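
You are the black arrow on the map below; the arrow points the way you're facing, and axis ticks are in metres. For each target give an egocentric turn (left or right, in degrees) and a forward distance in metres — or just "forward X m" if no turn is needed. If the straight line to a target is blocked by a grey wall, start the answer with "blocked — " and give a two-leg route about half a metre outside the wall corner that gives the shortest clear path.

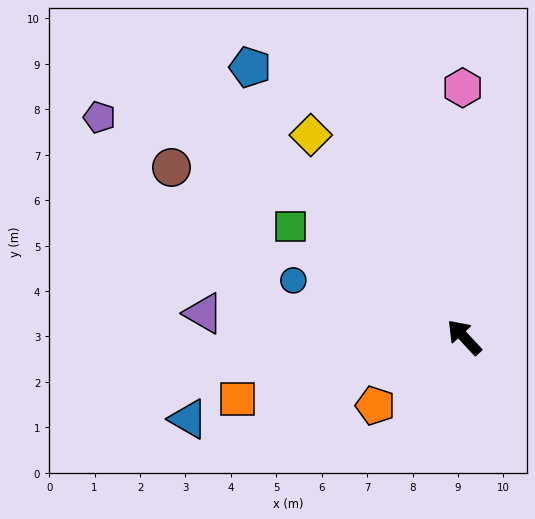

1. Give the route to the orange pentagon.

turn left 85°, forward 2.5 m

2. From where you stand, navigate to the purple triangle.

turn left 42°, forward 5.8 m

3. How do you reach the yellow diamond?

turn right 6°, forward 5.6 m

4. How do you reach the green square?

turn left 15°, forward 4.5 m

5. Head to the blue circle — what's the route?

turn left 29°, forward 4.0 m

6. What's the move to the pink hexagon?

turn right 43°, forward 5.5 m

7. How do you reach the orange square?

turn left 62°, forward 5.2 m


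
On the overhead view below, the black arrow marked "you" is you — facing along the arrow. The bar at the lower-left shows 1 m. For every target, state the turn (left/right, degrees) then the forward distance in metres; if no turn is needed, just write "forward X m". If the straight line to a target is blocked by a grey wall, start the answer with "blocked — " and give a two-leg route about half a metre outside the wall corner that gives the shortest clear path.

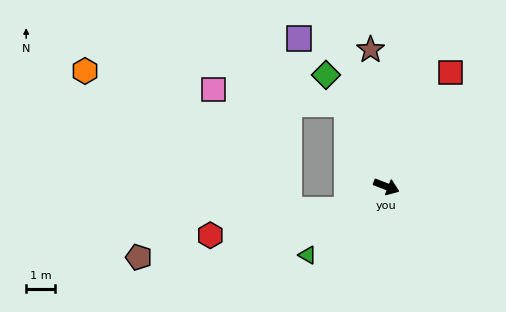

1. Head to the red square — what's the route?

turn left 82°, forward 4.6 m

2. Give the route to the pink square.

blocked — turn left 137°, forward 3.2 m, then turn left 58°, forward 4.7 m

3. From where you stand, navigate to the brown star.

turn left 118°, forward 4.8 m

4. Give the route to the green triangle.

turn right 118°, forward 3.7 m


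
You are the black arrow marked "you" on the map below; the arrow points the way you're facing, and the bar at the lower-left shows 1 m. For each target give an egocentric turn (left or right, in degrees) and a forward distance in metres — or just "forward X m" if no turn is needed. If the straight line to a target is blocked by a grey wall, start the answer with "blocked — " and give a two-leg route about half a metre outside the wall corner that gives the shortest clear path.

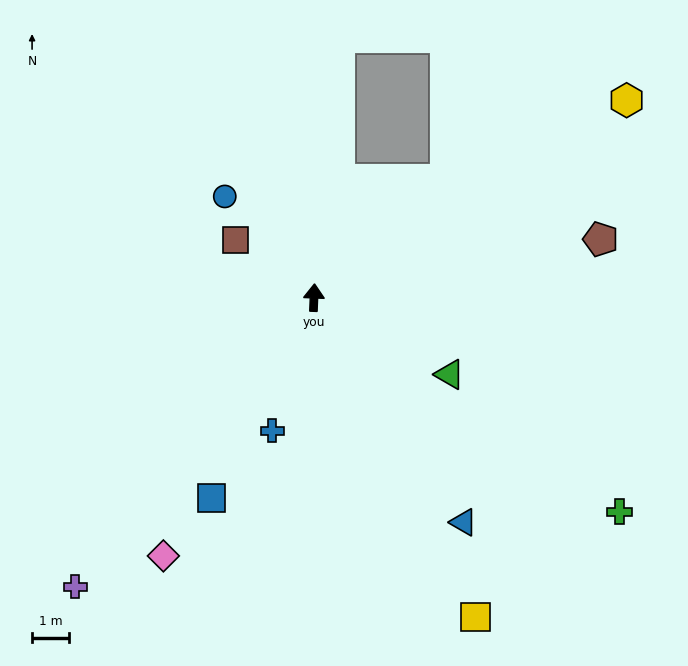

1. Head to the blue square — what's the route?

turn left 155°, forward 6.1 m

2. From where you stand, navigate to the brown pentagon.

turn right 76°, forward 7.9 m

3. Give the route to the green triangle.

turn right 117°, forward 4.2 m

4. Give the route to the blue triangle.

turn right 144°, forward 7.3 m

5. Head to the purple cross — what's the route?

turn left 143°, forward 10.1 m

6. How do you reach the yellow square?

turn right 151°, forward 9.7 m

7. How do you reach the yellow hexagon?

turn right 55°, forward 10.0 m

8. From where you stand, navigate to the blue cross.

turn left 165°, forward 3.8 m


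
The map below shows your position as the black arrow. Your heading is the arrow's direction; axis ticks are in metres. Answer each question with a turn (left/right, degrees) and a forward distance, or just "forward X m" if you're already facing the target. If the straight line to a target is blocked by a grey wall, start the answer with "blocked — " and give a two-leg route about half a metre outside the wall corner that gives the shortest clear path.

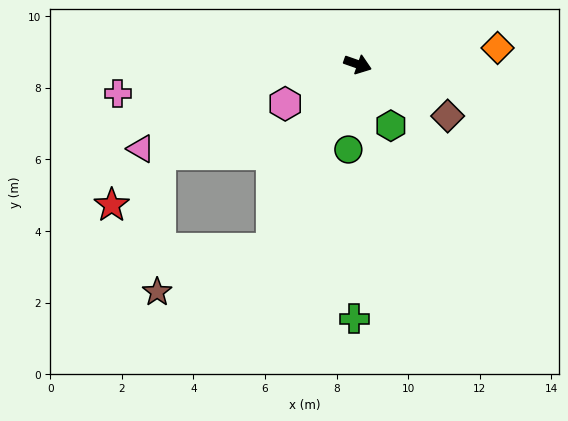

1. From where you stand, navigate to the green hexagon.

turn right 42°, forward 2.0 m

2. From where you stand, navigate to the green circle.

turn right 77°, forward 2.4 m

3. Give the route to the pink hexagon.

turn right 132°, forward 2.3 m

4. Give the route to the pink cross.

turn right 154°, forward 6.8 m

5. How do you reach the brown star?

blocked — turn right 96°, forward 5.7 m, then turn right 44°, forward 3.4 m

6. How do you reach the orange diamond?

turn left 26°, forward 3.9 m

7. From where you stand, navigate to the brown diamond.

turn right 11°, forward 2.9 m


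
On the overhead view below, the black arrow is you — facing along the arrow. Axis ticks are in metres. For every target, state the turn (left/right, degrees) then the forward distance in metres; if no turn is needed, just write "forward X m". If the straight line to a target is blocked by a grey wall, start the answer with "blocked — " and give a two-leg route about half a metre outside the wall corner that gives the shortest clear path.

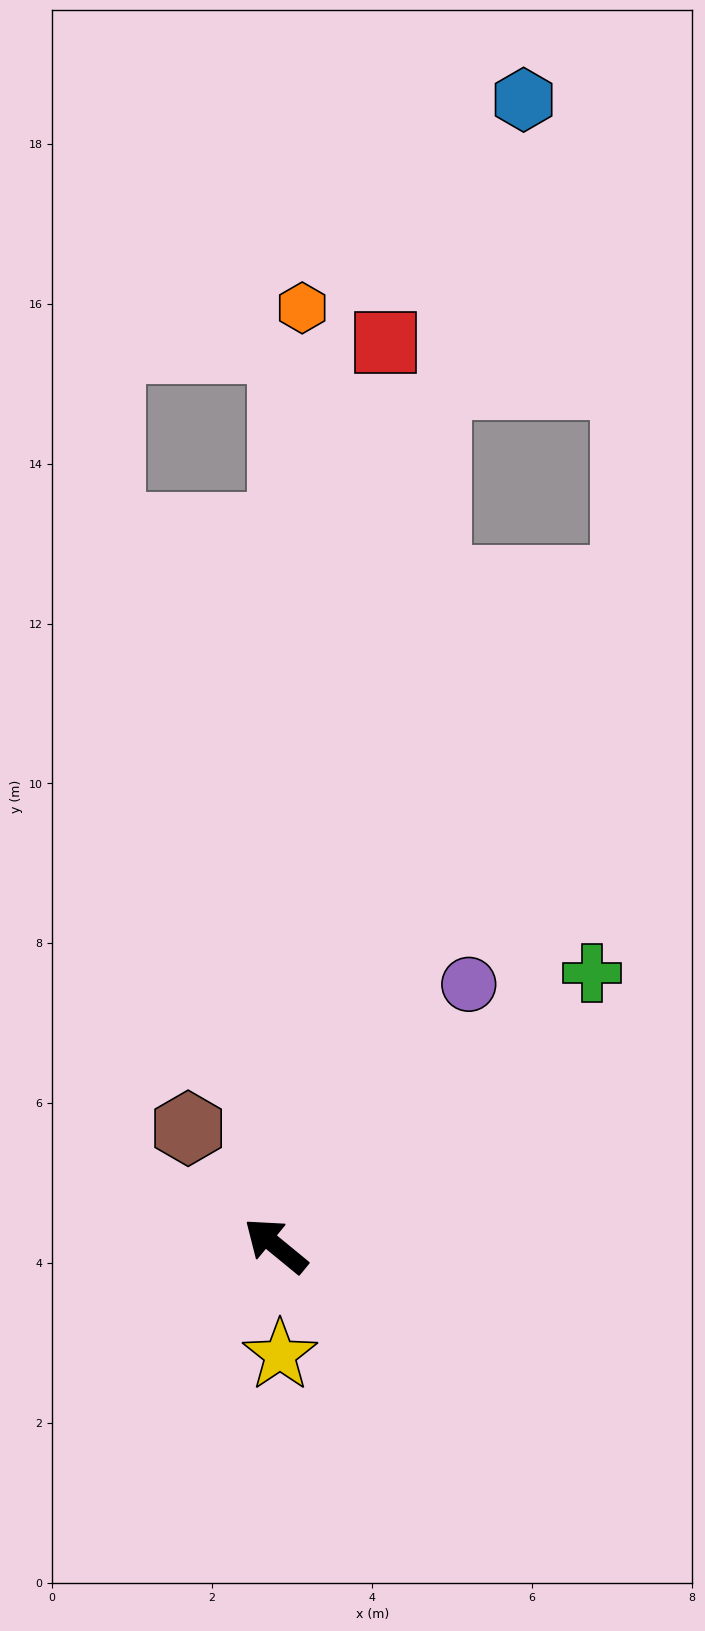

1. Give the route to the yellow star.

turn left 132°, forward 1.4 m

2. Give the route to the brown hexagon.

turn right 14°, forward 1.8 m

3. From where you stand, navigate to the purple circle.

turn right 87°, forward 4.1 m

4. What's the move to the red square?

turn right 58°, forward 11.4 m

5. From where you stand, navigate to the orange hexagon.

turn right 52°, forward 11.7 m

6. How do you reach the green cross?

turn right 100°, forward 5.2 m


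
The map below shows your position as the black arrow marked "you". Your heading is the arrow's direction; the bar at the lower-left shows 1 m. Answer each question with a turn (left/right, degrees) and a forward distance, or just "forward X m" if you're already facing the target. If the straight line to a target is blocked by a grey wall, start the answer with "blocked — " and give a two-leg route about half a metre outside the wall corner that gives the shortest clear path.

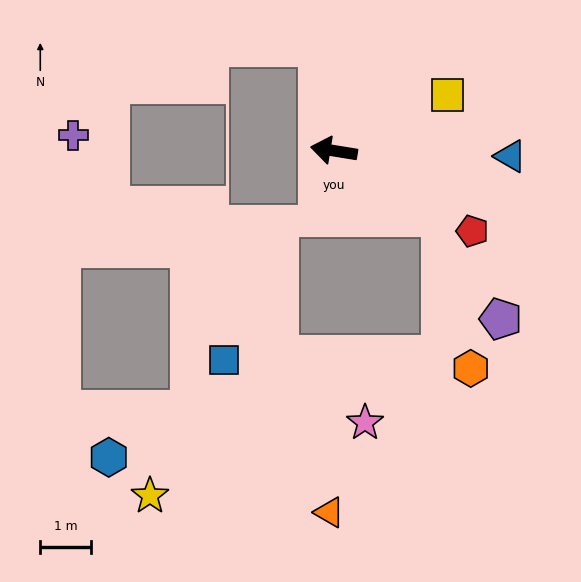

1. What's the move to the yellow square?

turn right 145°, forward 2.5 m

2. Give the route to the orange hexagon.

blocked — turn left 158°, forward 2.5 m, then turn right 48°, forward 3.1 m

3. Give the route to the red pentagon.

turn left 159°, forward 3.2 m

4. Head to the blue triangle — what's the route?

turn right 173°, forward 3.5 m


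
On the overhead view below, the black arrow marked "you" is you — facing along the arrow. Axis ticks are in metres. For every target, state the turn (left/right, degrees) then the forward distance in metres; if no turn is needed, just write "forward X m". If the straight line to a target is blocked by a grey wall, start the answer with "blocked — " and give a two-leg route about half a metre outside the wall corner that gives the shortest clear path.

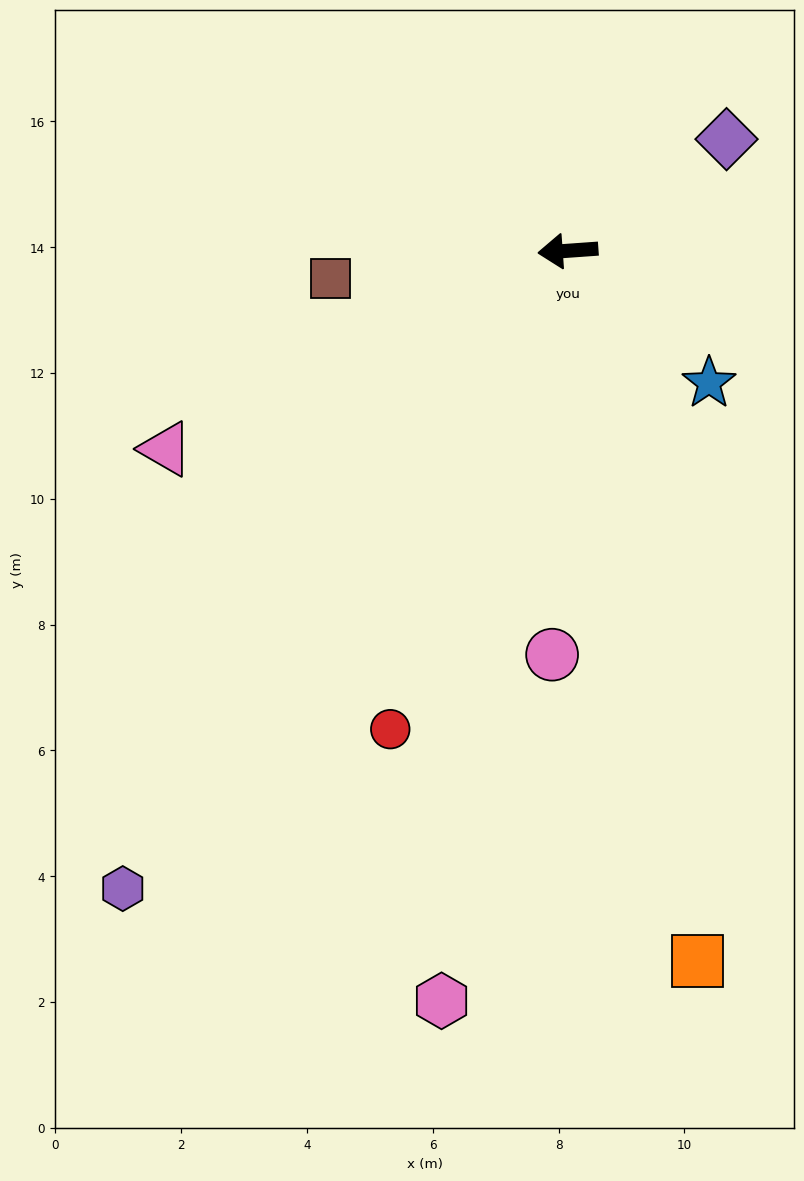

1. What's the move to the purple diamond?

turn right 149°, forward 3.1 m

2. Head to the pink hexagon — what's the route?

turn left 76°, forward 12.1 m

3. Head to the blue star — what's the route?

turn left 133°, forward 3.1 m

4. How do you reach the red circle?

turn left 66°, forward 8.1 m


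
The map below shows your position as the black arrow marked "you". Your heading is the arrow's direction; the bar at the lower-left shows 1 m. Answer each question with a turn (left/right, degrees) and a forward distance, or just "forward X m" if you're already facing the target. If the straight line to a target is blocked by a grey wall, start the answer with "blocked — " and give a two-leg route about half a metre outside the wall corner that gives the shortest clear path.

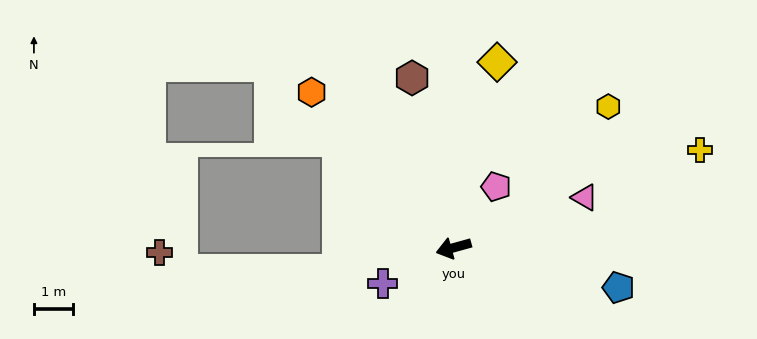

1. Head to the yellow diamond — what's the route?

turn right 119°, forward 4.9 m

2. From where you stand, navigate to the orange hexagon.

turn right 63°, forward 5.4 m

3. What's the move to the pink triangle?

turn right 174°, forward 3.6 m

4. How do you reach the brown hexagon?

turn right 92°, forward 4.5 m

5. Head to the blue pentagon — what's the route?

turn left 151°, forward 4.3 m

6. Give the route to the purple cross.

turn left 11°, forward 2.0 m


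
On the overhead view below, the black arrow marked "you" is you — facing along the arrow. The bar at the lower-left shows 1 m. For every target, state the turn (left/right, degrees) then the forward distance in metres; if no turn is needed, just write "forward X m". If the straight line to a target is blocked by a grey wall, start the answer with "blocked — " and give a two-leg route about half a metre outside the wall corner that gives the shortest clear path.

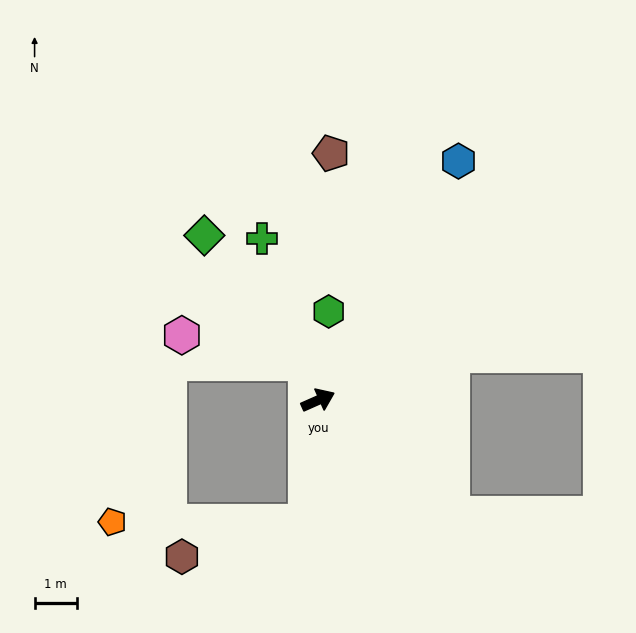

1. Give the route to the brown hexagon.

blocked — turn right 119°, forward 2.9 m, then turn right 69°, forward 3.1 m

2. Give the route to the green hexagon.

turn left 59°, forward 2.1 m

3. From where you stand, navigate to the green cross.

turn left 85°, forward 4.1 m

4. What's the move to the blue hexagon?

turn left 36°, forward 6.6 m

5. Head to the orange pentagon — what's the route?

blocked — turn right 119°, forward 2.9 m, then turn right 85°, forward 4.6 m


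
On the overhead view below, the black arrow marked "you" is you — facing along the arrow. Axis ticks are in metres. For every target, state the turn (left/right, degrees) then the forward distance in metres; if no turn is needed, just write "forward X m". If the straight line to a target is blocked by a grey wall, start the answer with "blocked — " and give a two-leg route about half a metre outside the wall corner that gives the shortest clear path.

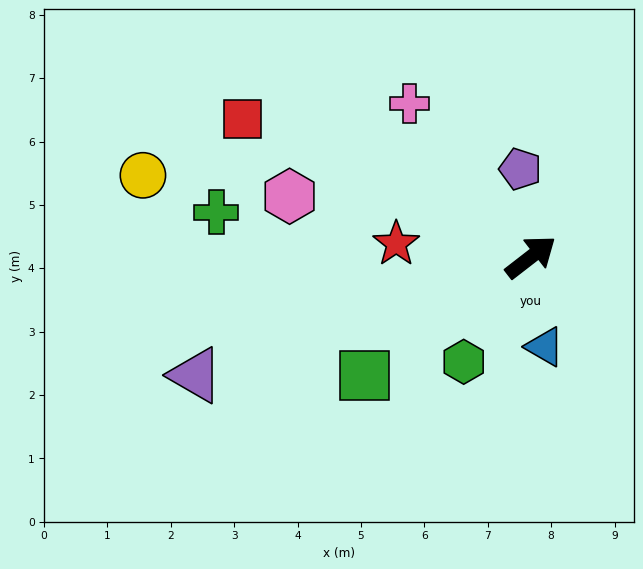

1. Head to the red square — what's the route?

turn left 117°, forward 5.0 m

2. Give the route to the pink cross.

turn left 90°, forward 3.1 m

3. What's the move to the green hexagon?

turn right 160°, forward 2.0 m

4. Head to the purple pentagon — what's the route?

turn left 59°, forward 1.4 m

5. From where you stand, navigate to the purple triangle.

turn left 162°, forward 5.6 m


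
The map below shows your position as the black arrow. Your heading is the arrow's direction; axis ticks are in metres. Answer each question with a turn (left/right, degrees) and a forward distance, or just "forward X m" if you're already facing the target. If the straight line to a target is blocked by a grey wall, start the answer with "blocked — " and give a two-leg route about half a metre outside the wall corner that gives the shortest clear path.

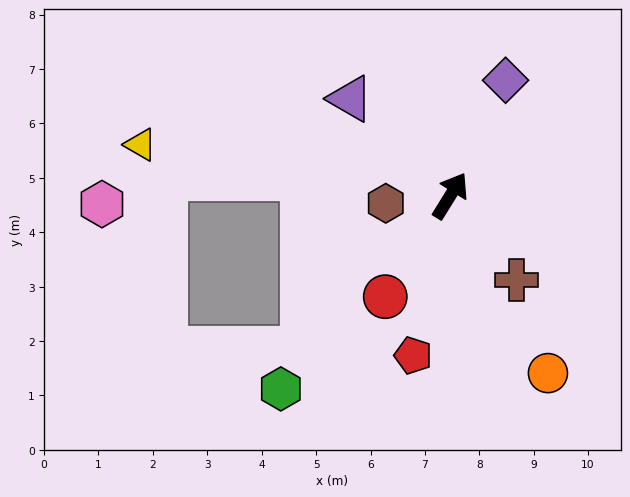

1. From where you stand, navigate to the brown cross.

turn right 110°, forward 2.0 m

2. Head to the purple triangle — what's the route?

turn left 78°, forward 2.6 m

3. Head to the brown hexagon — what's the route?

turn left 129°, forward 1.2 m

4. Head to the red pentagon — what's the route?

turn right 161°, forward 3.0 m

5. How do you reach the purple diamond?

turn left 6°, forward 2.4 m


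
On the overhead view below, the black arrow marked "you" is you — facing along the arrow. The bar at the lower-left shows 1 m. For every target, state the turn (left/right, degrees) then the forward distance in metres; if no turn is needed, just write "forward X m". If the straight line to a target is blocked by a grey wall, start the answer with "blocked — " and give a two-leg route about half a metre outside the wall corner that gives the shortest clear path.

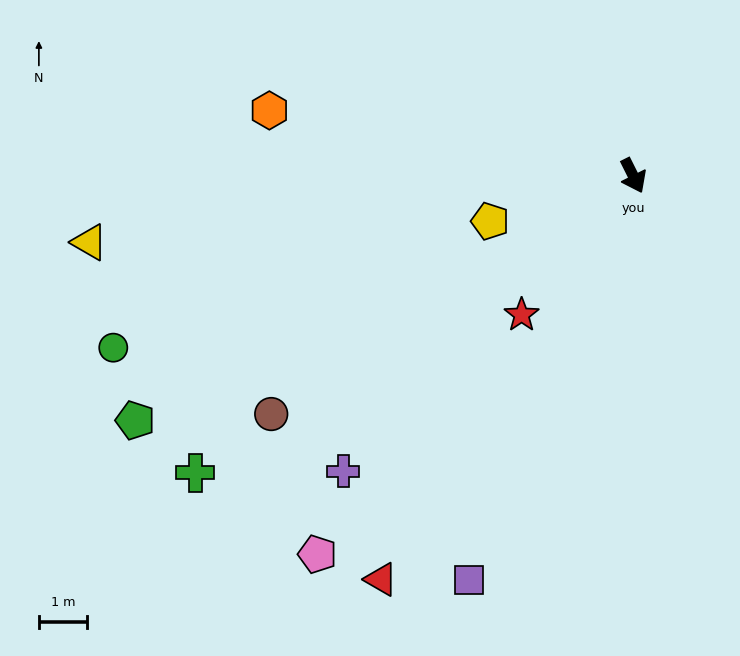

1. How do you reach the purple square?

turn right 49°, forward 9.1 m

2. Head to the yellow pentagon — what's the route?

turn right 99°, forward 3.1 m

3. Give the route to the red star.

turn right 65°, forward 3.7 m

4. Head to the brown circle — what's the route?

turn right 83°, forward 9.1 m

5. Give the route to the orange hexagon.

turn right 127°, forward 7.7 m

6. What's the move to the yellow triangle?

turn right 110°, forward 11.5 m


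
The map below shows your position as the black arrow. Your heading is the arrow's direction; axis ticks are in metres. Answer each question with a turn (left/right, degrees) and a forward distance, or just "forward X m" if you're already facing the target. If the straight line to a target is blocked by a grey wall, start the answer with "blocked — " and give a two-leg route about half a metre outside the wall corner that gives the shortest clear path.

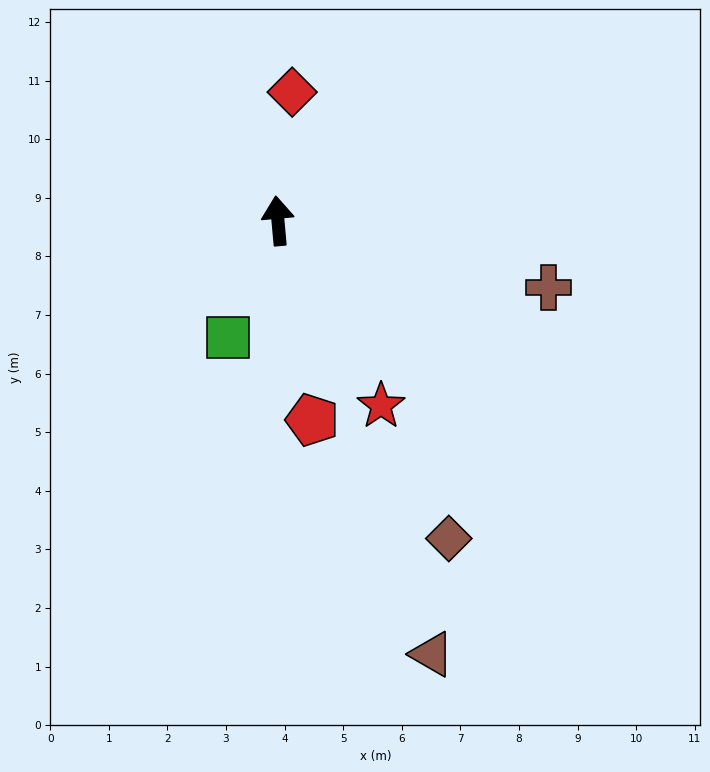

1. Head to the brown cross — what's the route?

turn right 109°, forward 4.8 m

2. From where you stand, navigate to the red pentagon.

turn right 175°, forward 3.4 m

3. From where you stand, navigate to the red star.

turn right 156°, forward 3.6 m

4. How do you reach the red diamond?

turn right 11°, forward 2.2 m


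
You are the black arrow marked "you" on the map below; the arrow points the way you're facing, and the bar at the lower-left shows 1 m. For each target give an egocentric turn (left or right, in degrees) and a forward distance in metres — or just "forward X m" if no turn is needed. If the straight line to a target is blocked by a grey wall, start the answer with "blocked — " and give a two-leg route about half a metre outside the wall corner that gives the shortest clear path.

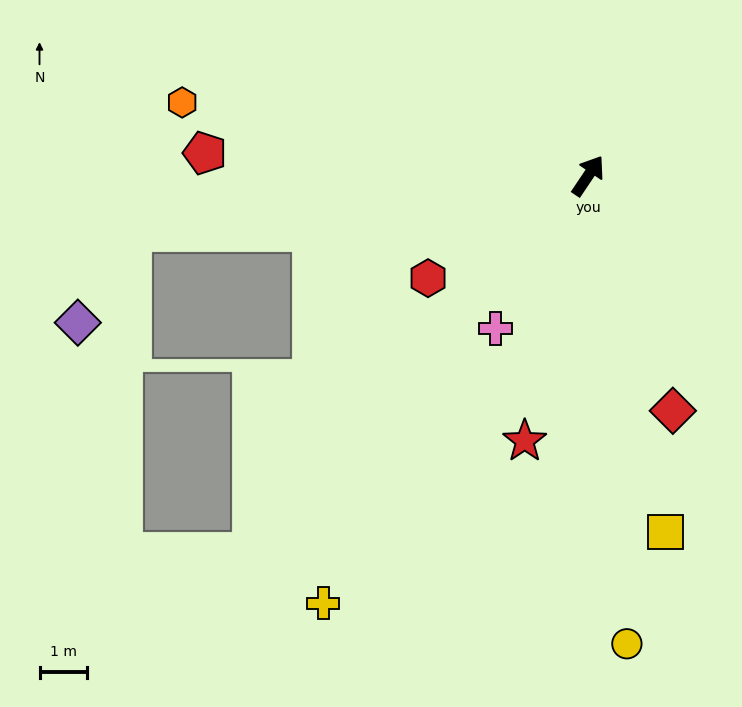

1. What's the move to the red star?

turn right 160°, forward 5.8 m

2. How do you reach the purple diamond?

blocked — turn left 131°, forward 9.7 m, then turn left 52°, forward 2.2 m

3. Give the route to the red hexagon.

turn left 156°, forward 4.0 m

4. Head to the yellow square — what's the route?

turn right 134°, forward 7.7 m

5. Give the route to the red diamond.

turn right 126°, forward 5.3 m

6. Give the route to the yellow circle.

turn right 141°, forward 9.9 m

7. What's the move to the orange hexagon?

turn left 114°, forward 8.7 m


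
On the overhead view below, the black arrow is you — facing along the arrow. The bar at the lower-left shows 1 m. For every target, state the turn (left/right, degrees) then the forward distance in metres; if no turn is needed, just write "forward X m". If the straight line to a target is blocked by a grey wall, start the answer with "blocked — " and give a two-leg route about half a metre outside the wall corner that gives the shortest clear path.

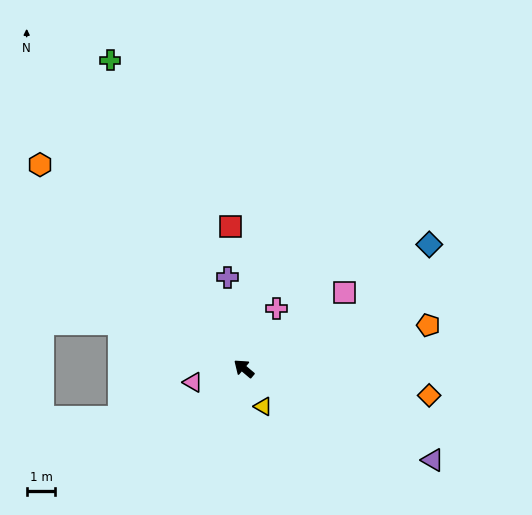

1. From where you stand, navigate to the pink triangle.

turn left 55°, forward 1.8 m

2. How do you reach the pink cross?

turn right 78°, forward 2.4 m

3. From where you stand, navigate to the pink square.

turn right 103°, forward 4.4 m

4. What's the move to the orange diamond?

turn right 148°, forward 6.5 m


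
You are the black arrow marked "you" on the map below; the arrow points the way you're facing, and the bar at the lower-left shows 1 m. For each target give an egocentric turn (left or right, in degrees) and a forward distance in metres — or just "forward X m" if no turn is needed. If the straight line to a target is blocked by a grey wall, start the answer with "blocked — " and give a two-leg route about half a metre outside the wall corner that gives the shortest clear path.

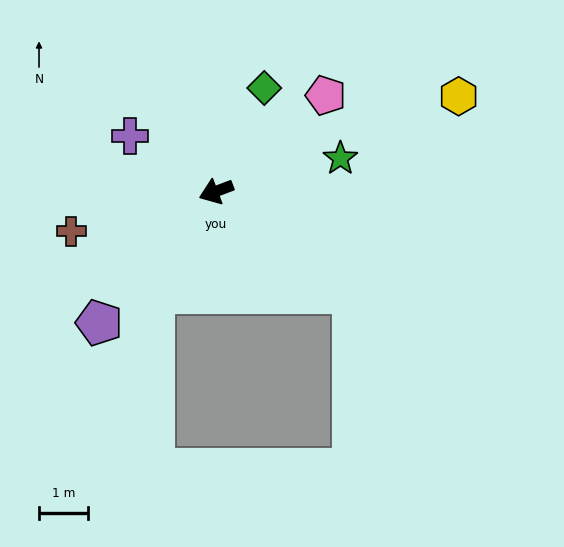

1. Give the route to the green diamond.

turn right 136°, forward 2.3 m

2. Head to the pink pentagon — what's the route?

turn right 160°, forward 3.0 m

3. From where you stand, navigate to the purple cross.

turn right 53°, forward 2.1 m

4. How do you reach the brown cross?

turn right 5°, forward 3.1 m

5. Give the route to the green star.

turn left 174°, forward 2.6 m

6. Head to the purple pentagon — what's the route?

turn left 28°, forward 3.6 m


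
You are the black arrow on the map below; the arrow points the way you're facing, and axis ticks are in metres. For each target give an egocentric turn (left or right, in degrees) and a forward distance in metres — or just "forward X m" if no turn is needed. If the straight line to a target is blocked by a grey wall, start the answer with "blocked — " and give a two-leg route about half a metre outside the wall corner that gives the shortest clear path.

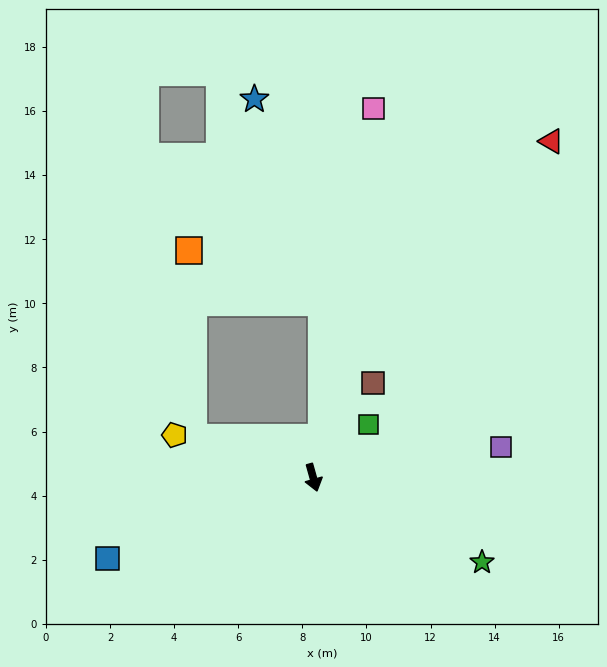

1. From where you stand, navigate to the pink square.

turn left 155°, forward 11.7 m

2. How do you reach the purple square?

turn left 83°, forward 5.9 m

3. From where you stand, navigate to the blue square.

turn right 84°, forward 6.9 m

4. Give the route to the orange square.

blocked — turn right 124°, forward 3.9 m, then turn right 70°, forward 5.8 m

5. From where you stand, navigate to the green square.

turn left 118°, forward 2.4 m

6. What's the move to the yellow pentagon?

turn right 123°, forward 4.5 m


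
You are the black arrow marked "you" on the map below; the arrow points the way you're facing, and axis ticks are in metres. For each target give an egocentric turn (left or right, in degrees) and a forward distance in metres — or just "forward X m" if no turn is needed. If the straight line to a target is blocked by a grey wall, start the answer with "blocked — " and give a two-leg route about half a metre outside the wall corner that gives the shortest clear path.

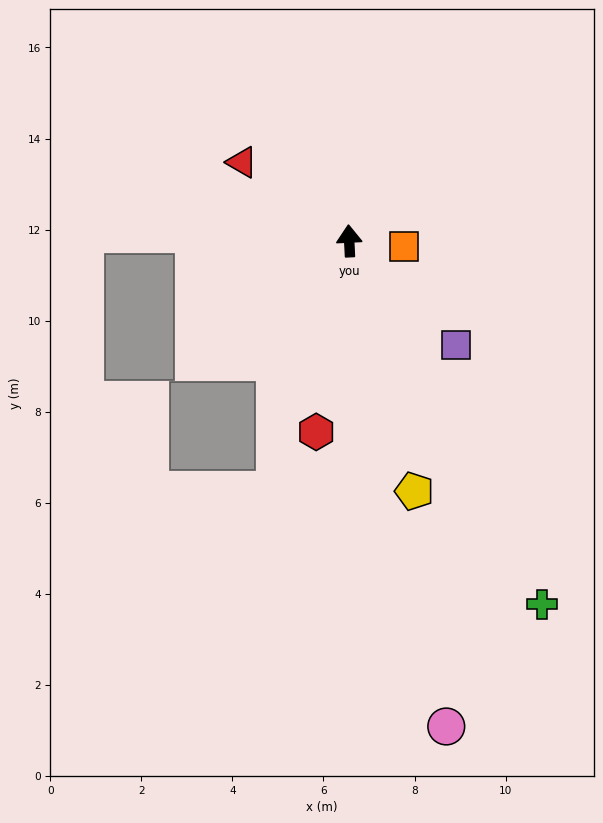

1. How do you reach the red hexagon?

turn left 167°, forward 4.3 m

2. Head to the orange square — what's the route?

turn right 98°, forward 1.2 m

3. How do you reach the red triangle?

turn left 51°, forward 2.9 m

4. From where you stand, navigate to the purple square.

turn right 137°, forward 3.3 m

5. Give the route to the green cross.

turn right 155°, forward 9.0 m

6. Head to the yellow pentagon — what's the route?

turn right 168°, forward 5.7 m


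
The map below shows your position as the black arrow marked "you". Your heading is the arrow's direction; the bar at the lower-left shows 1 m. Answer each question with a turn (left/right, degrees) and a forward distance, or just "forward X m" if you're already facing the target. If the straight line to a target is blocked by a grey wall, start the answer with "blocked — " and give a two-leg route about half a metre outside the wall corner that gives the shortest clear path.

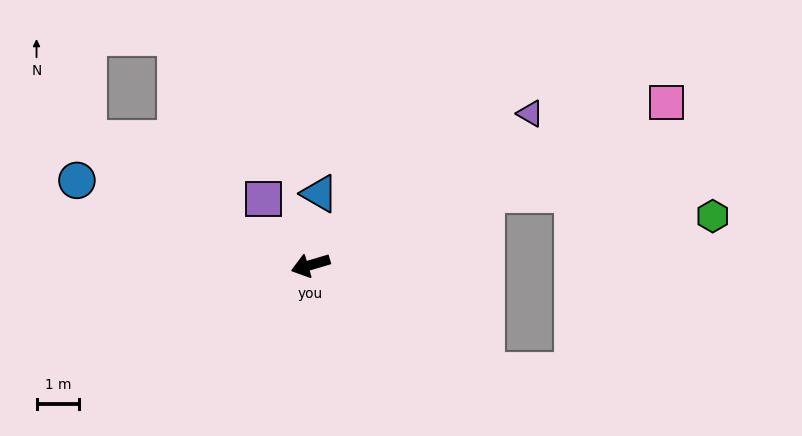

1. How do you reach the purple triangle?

turn right 162°, forward 6.3 m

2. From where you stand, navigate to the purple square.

turn right 71°, forward 1.9 m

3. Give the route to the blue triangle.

turn right 114°, forward 1.7 m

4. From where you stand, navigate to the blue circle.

turn right 36°, forward 5.8 m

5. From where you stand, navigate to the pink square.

turn right 172°, forward 9.2 m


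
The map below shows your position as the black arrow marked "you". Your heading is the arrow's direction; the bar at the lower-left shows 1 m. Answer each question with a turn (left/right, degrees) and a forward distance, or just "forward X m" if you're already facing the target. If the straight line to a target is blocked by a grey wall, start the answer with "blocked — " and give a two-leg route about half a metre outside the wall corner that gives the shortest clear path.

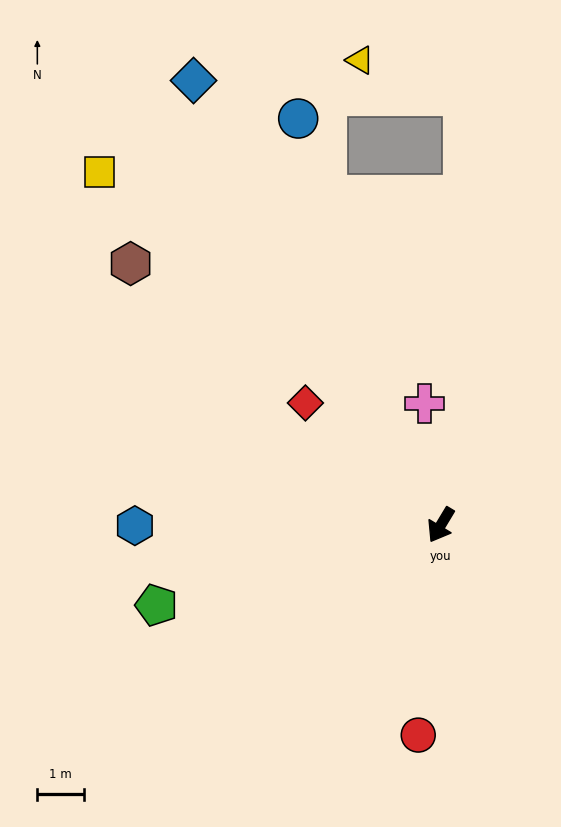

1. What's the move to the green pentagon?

turn right 43°, forward 6.3 m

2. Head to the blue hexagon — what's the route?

turn right 59°, forward 6.6 m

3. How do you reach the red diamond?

turn right 101°, forward 3.9 m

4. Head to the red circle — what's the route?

turn left 25°, forward 4.5 m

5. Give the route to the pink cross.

turn right 141°, forward 2.6 m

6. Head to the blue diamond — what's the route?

turn right 120°, forward 10.9 m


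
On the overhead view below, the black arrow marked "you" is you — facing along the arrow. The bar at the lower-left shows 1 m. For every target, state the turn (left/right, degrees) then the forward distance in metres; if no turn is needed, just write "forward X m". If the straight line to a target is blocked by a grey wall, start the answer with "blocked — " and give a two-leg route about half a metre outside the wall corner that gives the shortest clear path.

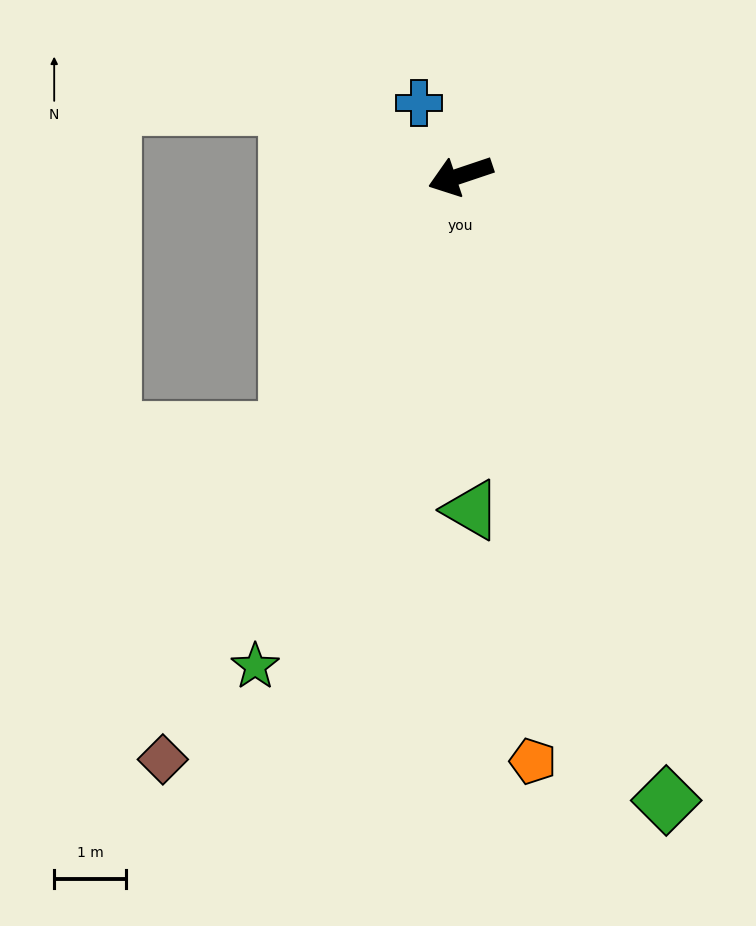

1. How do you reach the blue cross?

turn right 79°, forward 1.2 m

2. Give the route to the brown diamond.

turn left 44°, forward 9.1 m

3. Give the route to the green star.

turn left 49°, forward 7.4 m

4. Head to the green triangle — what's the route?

turn left 73°, forward 4.7 m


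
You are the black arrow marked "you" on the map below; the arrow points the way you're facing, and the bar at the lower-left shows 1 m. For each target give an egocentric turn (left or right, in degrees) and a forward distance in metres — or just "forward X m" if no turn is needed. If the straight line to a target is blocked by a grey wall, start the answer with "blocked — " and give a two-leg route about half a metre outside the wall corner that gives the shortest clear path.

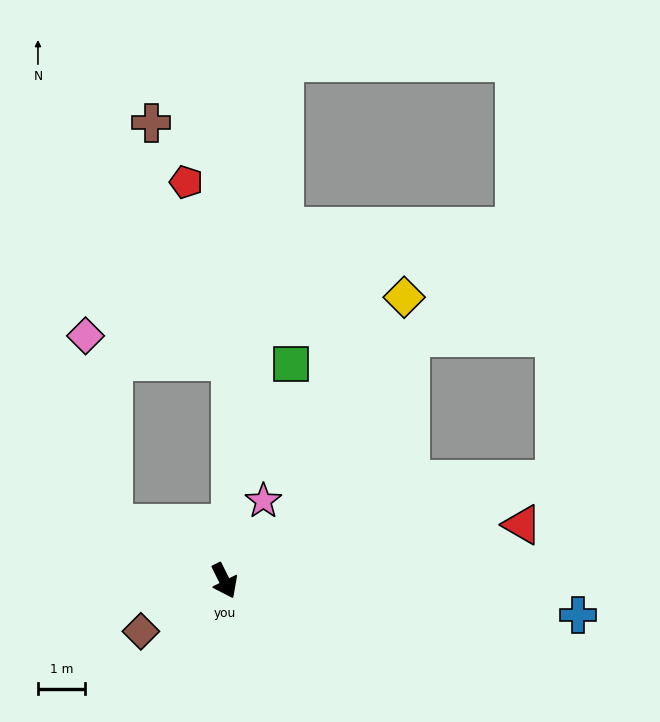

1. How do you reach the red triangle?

turn left 74°, forward 6.4 m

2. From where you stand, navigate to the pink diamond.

blocked — turn right 143°, forward 2.7 m, then turn right 55°, forward 4.0 m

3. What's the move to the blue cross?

turn left 58°, forward 7.5 m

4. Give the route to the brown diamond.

turn right 85°, forward 2.1 m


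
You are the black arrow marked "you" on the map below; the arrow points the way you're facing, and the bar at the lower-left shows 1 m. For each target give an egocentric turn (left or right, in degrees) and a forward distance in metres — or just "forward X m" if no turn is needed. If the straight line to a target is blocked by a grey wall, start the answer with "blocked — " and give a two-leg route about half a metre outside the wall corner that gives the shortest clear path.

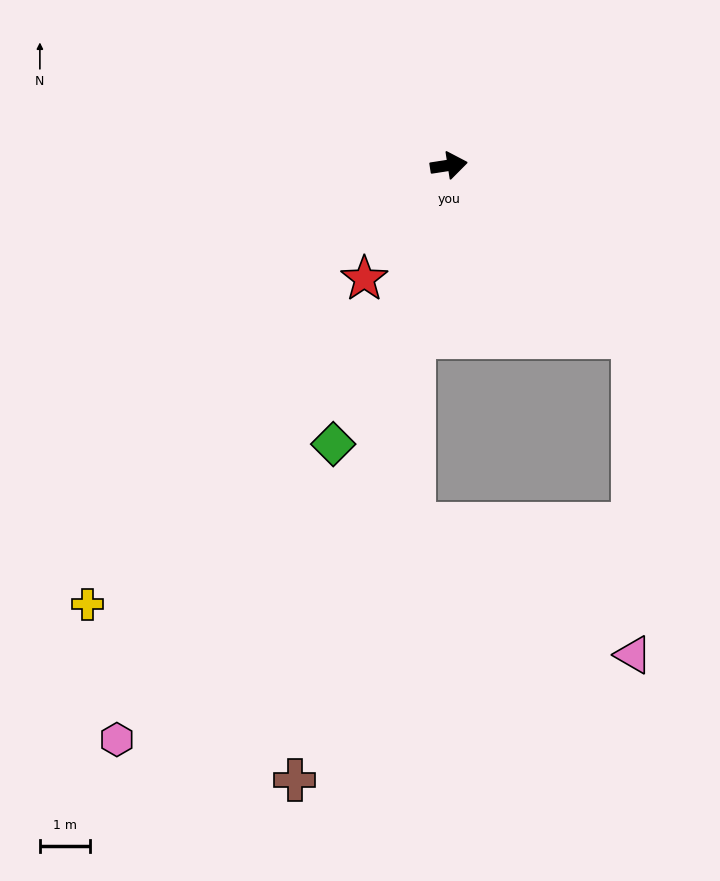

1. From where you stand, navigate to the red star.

turn right 135°, forward 2.8 m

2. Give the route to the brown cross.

turn right 113°, forward 12.7 m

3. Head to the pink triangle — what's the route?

blocked — turn right 52°, forward 5.0 m, then turn right 47°, forward 6.4 m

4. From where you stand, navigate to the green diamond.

turn right 121°, forward 6.1 m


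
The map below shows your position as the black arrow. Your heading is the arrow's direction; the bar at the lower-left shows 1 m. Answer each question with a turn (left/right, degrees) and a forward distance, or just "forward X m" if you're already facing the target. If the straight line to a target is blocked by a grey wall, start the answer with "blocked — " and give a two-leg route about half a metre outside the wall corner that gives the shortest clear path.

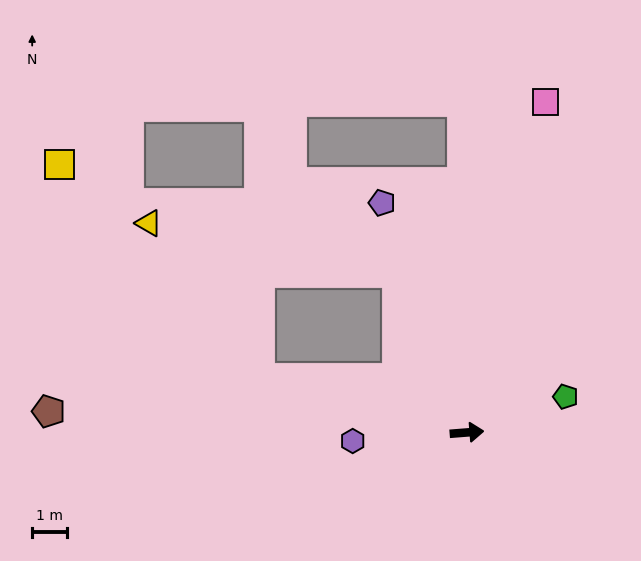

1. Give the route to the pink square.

turn left 72°, forward 9.7 m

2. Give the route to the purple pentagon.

turn left 106°, forward 7.0 m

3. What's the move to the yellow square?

blocked — turn left 161°, forward 6.1 m, then turn right 32°, forward 8.4 m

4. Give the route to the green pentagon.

turn left 15°, forward 3.0 m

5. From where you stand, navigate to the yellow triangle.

blocked — turn left 161°, forward 6.1 m, then turn right 40°, forward 5.4 m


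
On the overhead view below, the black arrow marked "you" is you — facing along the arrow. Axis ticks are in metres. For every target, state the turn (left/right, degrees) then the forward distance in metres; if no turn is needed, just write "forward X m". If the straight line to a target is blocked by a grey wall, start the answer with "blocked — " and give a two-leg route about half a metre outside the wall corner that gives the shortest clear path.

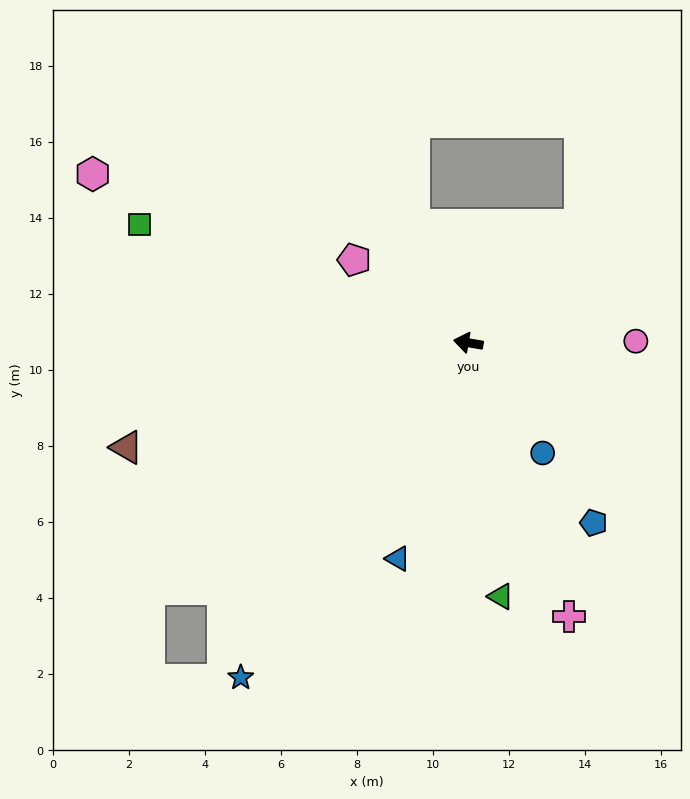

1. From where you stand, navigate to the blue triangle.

turn left 82°, forward 6.0 m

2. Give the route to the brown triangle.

turn left 27°, forward 9.4 m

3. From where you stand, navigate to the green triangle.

turn left 107°, forward 6.7 m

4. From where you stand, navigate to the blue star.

turn left 66°, forward 10.6 m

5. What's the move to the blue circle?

turn left 134°, forward 3.5 m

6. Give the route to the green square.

turn right 10°, forward 9.2 m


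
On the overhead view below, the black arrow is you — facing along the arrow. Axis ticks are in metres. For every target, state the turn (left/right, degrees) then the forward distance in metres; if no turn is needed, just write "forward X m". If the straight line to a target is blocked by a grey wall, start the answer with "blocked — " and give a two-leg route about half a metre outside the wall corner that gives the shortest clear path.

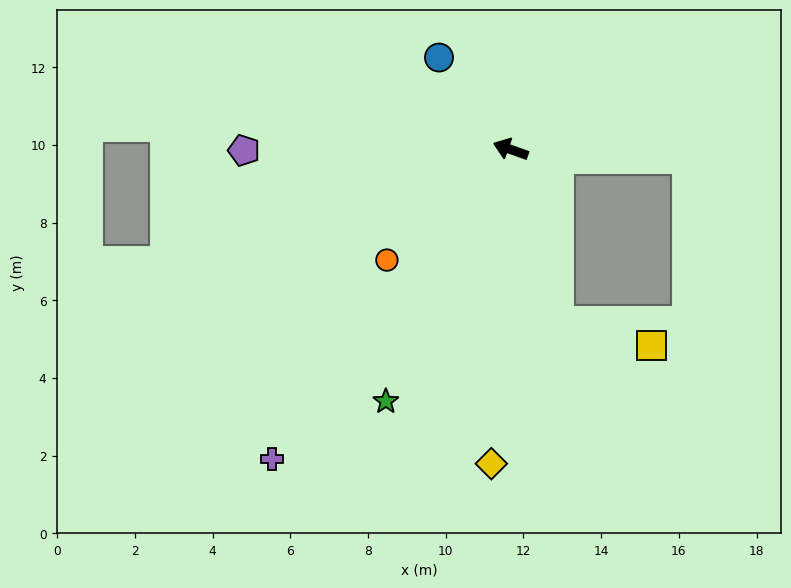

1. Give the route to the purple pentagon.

turn left 20°, forward 6.9 m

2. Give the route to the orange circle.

turn left 61°, forward 4.3 m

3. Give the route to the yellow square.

blocked — turn left 125°, forward 4.6 m, then turn left 61°, forward 2.5 m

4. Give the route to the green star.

turn left 83°, forward 7.2 m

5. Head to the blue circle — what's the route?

turn right 32°, forward 3.0 m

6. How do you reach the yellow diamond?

turn left 106°, forward 8.1 m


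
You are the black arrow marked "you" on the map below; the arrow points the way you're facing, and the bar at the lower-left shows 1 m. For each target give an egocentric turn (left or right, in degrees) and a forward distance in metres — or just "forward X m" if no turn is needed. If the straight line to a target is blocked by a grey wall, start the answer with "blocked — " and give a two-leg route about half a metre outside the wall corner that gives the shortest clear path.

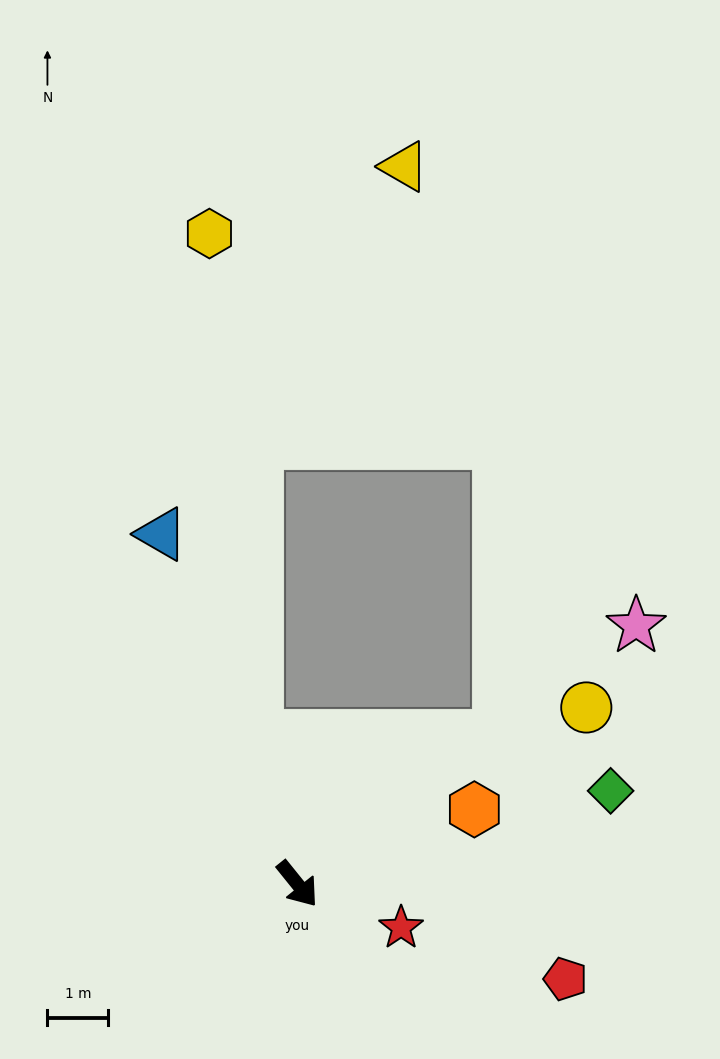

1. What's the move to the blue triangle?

turn left 162°, forward 6.2 m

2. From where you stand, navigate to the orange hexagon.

turn left 74°, forward 3.2 m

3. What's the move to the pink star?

turn left 88°, forward 7.0 m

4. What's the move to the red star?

turn left 28°, forward 1.9 m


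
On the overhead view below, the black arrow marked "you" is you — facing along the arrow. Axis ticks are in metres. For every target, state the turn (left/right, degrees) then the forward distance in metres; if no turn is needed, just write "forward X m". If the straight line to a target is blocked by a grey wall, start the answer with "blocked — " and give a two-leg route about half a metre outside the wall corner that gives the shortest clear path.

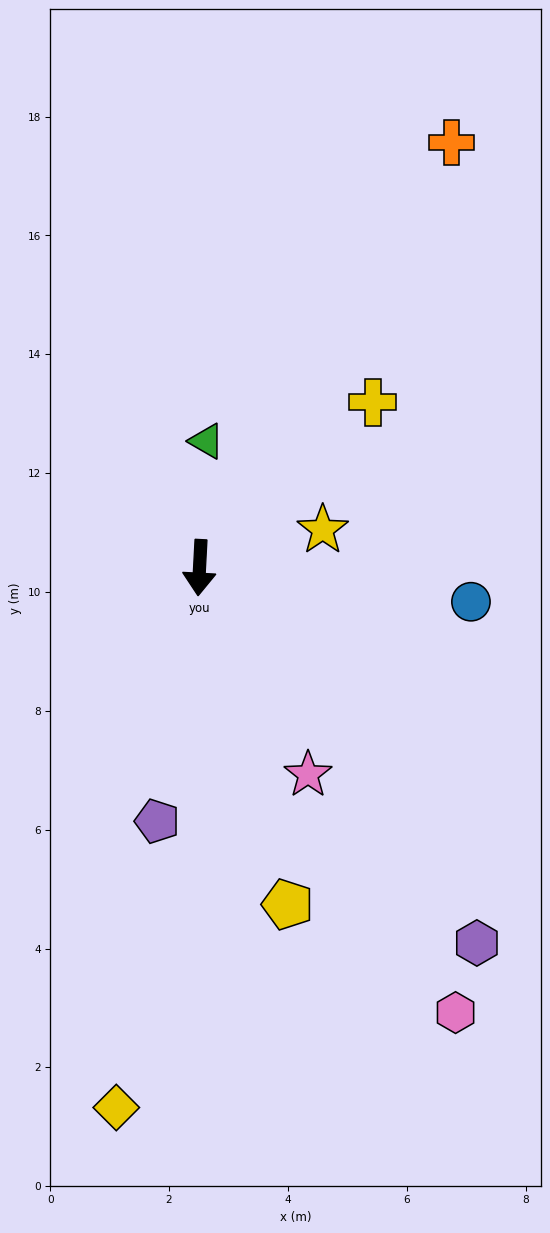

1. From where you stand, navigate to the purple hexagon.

turn left 39°, forward 7.9 m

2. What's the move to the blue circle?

turn left 86°, forward 4.6 m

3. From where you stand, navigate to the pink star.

turn left 31°, forward 3.9 m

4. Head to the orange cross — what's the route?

turn left 152°, forward 8.3 m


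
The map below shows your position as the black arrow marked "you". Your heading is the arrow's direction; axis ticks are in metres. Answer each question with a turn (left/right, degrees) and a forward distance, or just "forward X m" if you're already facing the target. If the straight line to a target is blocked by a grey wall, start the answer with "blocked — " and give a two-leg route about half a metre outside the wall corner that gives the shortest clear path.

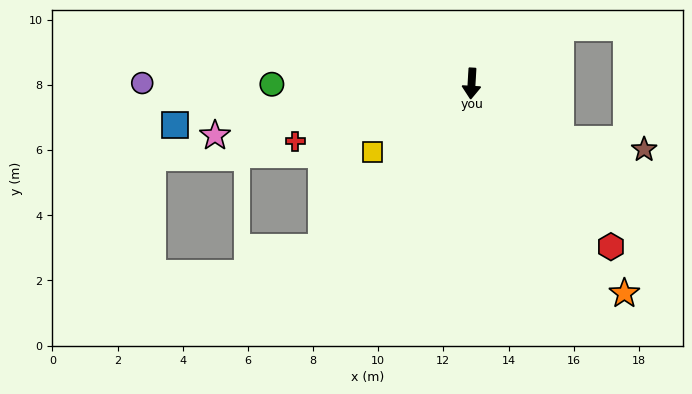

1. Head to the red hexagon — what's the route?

turn left 44°, forward 6.6 m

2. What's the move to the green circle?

turn right 86°, forward 6.1 m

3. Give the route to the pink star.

turn right 75°, forward 8.0 m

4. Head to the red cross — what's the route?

turn right 69°, forward 5.7 m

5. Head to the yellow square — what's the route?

turn right 52°, forward 3.7 m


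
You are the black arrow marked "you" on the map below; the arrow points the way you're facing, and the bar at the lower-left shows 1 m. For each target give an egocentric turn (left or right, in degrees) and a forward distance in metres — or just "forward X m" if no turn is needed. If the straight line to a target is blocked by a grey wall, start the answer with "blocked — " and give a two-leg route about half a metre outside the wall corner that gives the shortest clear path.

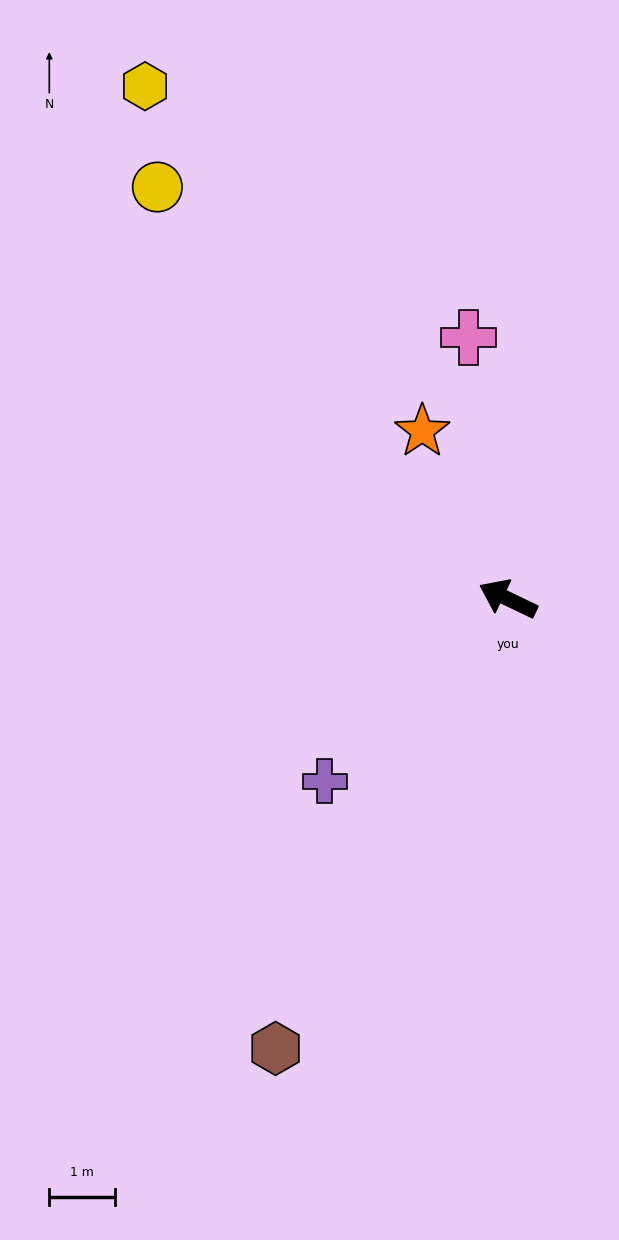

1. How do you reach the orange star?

turn right 37°, forward 2.9 m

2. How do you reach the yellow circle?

turn right 24°, forward 8.2 m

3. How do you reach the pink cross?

turn right 56°, forward 4.0 m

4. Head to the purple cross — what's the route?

turn left 70°, forward 3.9 m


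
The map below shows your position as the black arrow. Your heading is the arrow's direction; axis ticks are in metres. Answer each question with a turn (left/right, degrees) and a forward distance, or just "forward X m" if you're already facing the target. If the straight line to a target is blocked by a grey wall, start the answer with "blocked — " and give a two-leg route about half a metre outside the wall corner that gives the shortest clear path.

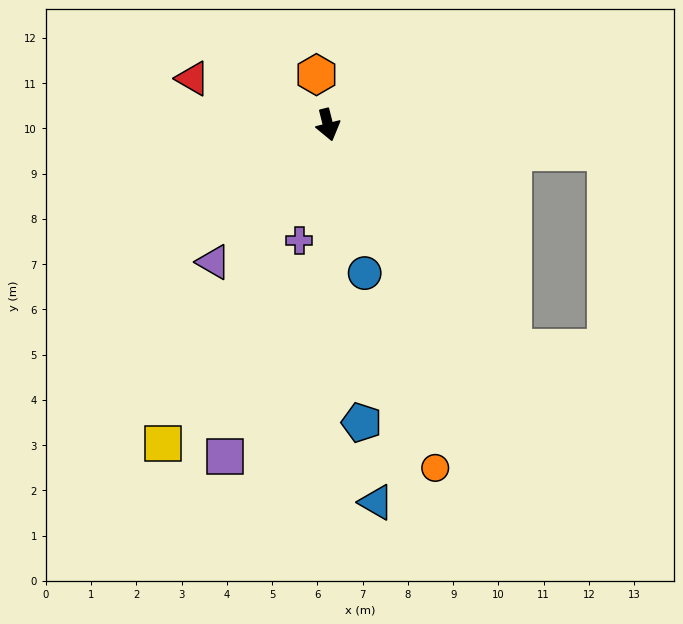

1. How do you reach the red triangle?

turn right 123°, forward 3.2 m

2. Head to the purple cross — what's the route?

turn right 28°, forward 2.6 m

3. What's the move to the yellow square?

turn right 42°, forward 7.9 m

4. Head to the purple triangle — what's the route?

turn right 54°, forward 3.9 m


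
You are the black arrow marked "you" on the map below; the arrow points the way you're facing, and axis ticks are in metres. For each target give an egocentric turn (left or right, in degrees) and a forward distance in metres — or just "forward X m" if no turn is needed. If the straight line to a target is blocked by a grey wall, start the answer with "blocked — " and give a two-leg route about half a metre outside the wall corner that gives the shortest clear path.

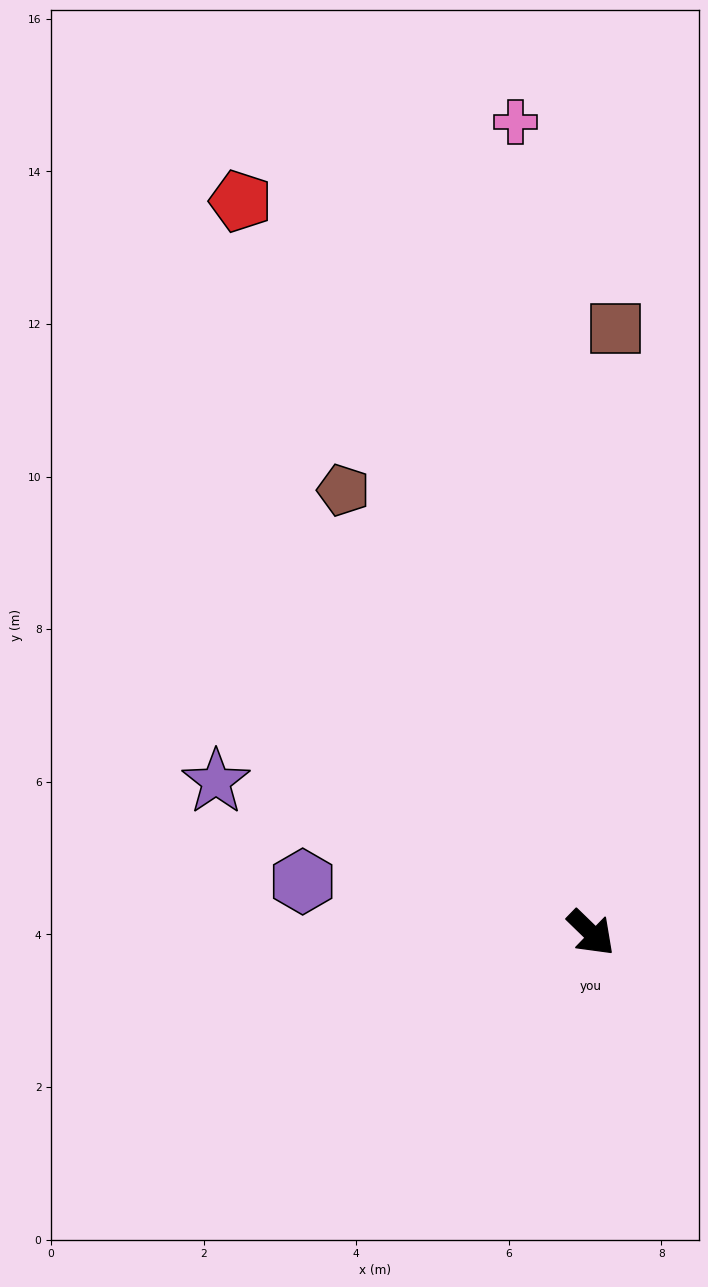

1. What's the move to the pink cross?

turn left 139°, forward 10.7 m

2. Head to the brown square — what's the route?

turn left 132°, forward 7.9 m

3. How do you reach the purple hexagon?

turn right 146°, forward 3.8 m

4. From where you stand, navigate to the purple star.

turn right 158°, forward 5.3 m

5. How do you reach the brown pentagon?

turn left 163°, forward 6.6 m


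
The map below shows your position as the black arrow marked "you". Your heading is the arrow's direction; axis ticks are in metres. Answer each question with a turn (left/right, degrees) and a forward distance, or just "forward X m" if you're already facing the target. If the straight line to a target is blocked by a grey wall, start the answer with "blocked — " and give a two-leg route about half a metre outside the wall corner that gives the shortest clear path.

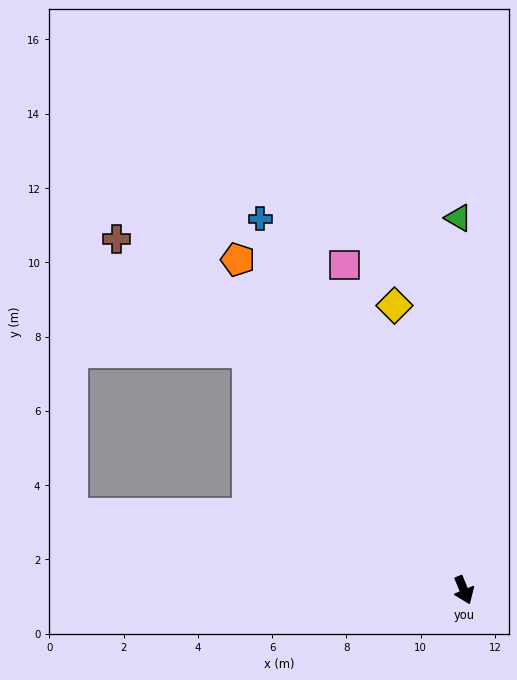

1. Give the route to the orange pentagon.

turn right 168°, forward 10.8 m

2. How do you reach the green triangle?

turn left 158°, forward 10.0 m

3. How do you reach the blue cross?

turn right 174°, forward 11.4 m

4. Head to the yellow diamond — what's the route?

turn left 171°, forward 7.9 m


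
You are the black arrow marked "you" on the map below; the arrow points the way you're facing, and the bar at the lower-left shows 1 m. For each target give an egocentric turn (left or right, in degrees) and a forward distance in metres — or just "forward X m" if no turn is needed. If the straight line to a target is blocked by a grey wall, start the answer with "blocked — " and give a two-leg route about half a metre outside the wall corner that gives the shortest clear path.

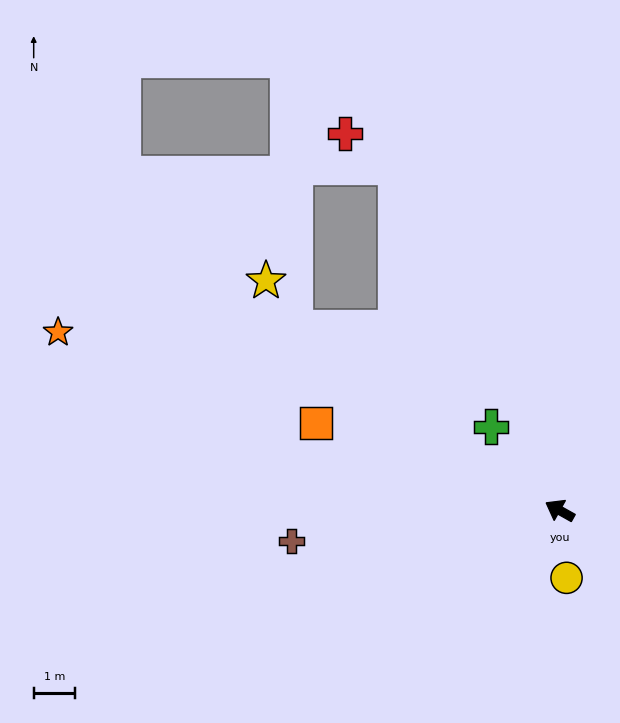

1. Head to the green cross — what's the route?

turn right 21°, forward 2.6 m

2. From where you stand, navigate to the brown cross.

turn left 36°, forward 6.5 m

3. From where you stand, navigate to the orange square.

turn left 10°, forward 6.3 m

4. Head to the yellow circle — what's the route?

turn left 125°, forward 1.6 m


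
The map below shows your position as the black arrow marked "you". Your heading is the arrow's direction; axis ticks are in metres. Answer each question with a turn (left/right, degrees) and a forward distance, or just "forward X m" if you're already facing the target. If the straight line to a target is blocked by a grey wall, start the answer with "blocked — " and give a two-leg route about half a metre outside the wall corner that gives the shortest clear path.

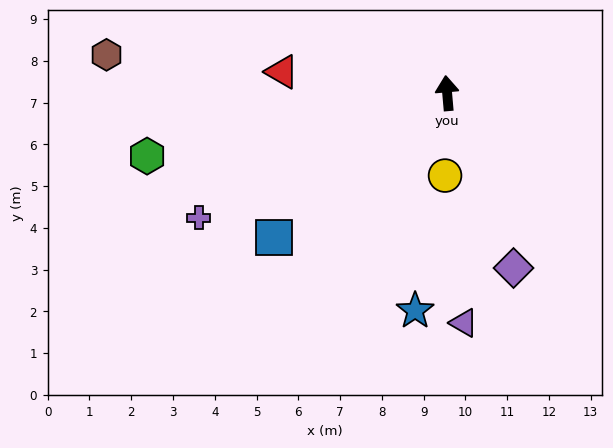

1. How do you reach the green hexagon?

turn left 97°, forward 7.3 m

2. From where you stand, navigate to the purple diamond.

turn right 164°, forward 4.5 m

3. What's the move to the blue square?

turn left 125°, forward 5.4 m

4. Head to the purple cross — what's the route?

turn left 112°, forward 6.7 m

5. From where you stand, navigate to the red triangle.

turn left 78°, forward 4.0 m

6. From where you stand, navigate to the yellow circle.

turn left 174°, forward 2.0 m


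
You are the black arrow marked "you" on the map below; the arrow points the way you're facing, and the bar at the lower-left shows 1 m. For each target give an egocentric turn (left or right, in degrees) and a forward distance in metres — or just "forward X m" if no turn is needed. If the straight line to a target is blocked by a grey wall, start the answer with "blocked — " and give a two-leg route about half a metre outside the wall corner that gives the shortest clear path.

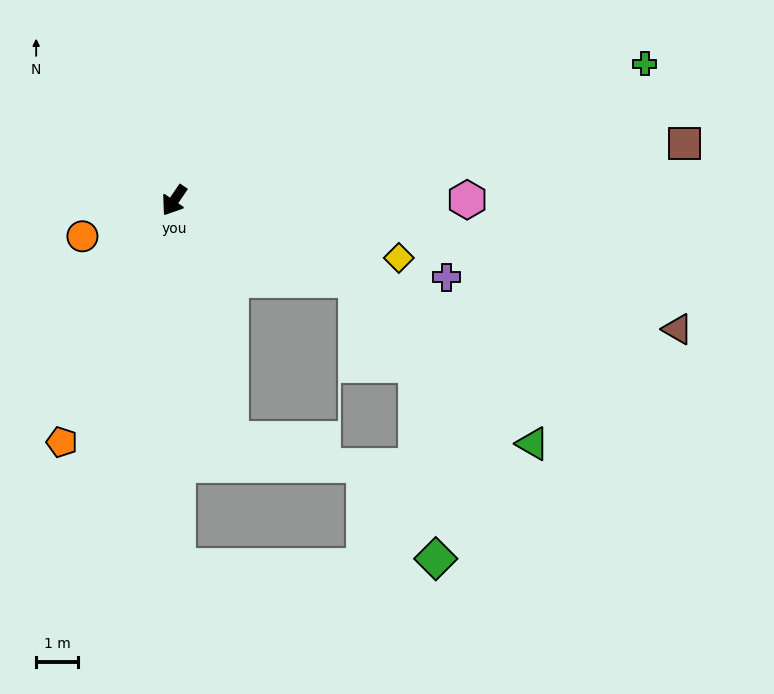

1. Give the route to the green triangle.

blocked — turn left 101°, forward 4.8 m, then turn right 20°, forward 5.7 m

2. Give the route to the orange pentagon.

turn left 9°, forward 6.4 m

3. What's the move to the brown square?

turn left 131°, forward 12.3 m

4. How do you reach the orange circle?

turn right 34°, forward 2.4 m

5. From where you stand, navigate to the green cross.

turn left 141°, forward 11.7 m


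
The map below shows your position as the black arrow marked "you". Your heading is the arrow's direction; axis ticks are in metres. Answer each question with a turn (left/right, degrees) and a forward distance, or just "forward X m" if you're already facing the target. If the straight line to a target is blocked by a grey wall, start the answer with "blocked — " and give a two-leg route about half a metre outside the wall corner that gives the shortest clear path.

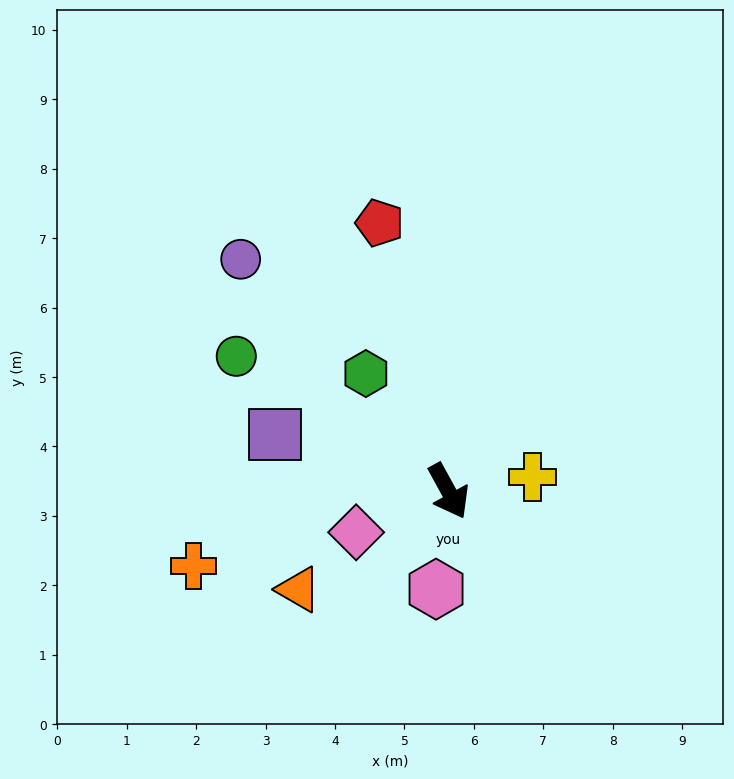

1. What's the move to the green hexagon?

turn right 174°, forward 2.1 m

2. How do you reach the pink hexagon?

turn right 36°, forward 1.4 m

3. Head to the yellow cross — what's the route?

turn left 71°, forward 1.2 m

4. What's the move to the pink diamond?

turn right 95°, forward 1.5 m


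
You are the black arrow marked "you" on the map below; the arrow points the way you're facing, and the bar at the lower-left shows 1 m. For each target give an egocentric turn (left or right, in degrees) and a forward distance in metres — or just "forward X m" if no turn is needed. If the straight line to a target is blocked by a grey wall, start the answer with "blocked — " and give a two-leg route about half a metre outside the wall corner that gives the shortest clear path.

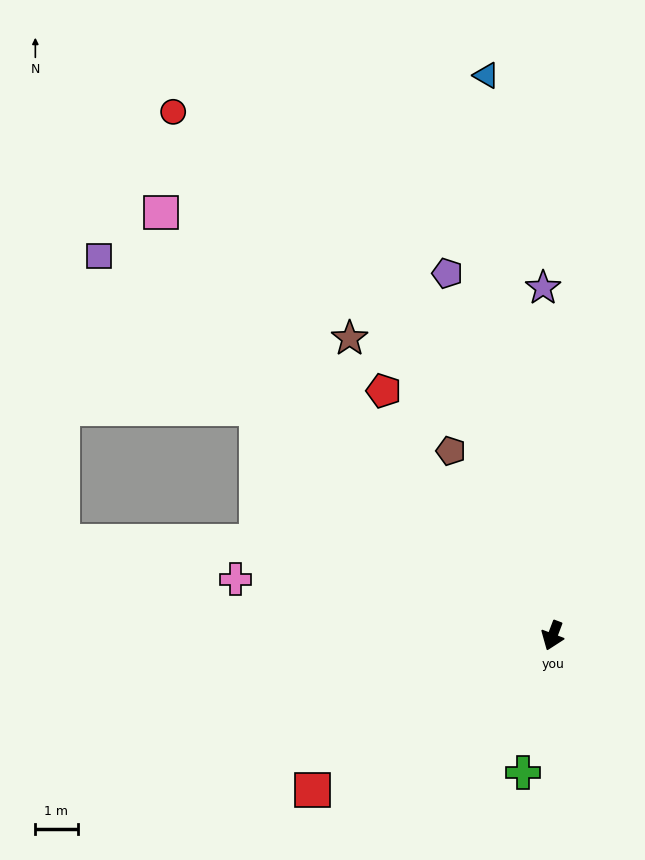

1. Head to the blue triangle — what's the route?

turn right 152°, forward 13.3 m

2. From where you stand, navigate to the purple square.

turn right 109°, forward 14.0 m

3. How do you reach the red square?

turn right 36°, forward 6.8 m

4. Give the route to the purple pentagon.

turn right 143°, forward 8.9 m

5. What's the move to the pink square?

turn right 116°, forward 13.6 m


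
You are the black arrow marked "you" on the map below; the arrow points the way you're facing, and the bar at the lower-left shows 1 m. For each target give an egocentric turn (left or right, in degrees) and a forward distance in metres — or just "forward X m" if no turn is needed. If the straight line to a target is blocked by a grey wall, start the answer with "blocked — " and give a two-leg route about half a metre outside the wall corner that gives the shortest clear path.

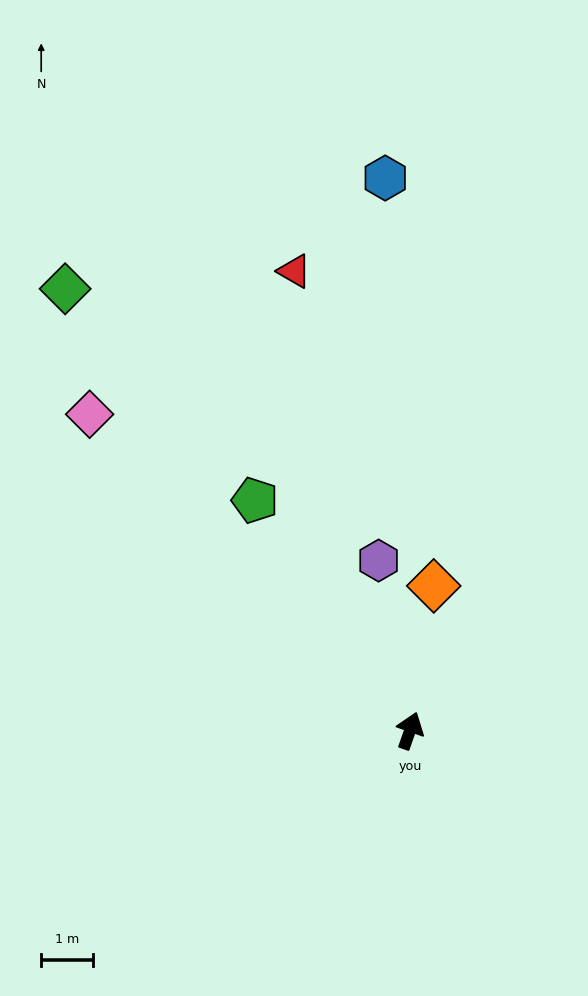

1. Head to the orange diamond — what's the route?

turn left 10°, forward 2.8 m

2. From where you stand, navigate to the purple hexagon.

turn left 30°, forward 3.3 m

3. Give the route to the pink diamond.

turn left 65°, forward 8.7 m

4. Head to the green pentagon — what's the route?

turn left 53°, forward 5.4 m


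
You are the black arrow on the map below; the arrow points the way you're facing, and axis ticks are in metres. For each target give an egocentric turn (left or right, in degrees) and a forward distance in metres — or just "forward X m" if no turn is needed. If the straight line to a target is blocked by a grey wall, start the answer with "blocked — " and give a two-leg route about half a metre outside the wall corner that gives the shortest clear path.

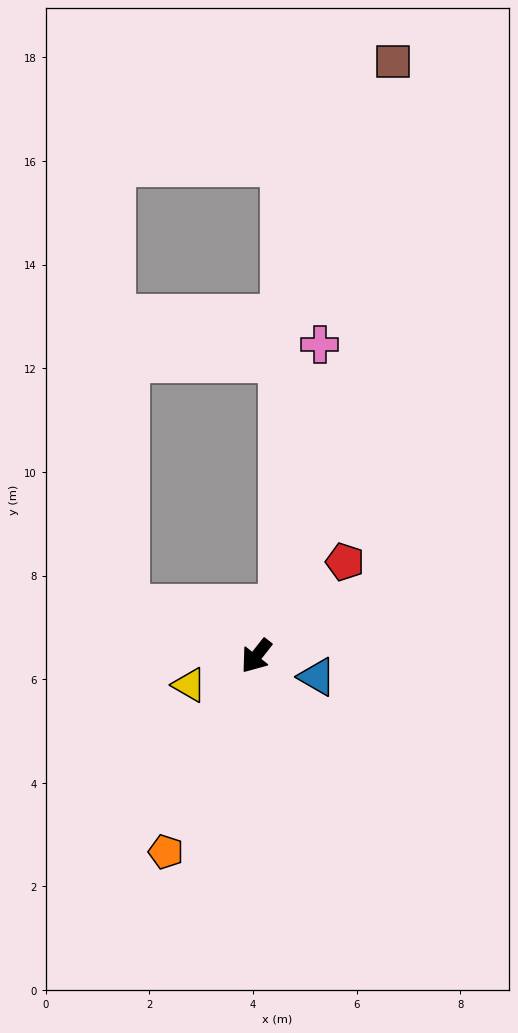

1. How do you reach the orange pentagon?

turn left 13°, forward 4.2 m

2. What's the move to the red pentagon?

turn left 175°, forward 2.5 m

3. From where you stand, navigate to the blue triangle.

turn left 109°, forward 1.2 m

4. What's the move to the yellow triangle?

turn right 28°, forward 1.4 m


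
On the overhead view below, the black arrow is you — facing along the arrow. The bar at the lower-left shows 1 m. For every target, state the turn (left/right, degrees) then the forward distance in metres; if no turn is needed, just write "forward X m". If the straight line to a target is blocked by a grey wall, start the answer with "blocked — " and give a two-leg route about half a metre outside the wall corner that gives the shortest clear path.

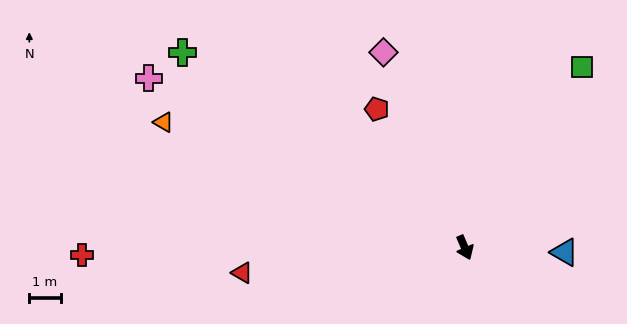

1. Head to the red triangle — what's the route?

turn right 107°, forward 7.1 m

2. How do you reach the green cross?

turn right 148°, forward 10.9 m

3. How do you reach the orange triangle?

turn right 136°, forward 10.3 m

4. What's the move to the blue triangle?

turn left 64°, forward 3.2 m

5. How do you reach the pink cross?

turn right 141°, forward 11.4 m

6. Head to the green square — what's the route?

turn left 124°, forward 6.8 m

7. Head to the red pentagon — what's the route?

turn right 171°, forward 5.2 m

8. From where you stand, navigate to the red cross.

turn right 112°, forward 12.1 m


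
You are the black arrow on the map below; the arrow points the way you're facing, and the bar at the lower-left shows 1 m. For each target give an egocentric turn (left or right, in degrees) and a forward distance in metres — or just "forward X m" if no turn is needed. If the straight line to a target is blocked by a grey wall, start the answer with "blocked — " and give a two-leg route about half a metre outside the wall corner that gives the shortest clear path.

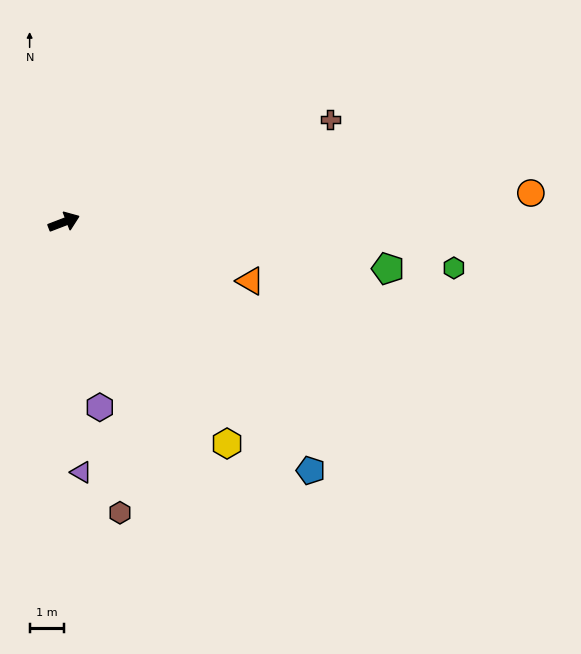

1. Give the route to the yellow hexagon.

turn right 75°, forward 8.0 m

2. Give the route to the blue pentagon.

turn right 66°, forward 10.2 m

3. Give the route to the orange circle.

turn right 17°, forward 13.6 m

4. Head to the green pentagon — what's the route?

turn right 29°, forward 9.5 m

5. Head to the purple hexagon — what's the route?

turn right 100°, forward 5.5 m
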